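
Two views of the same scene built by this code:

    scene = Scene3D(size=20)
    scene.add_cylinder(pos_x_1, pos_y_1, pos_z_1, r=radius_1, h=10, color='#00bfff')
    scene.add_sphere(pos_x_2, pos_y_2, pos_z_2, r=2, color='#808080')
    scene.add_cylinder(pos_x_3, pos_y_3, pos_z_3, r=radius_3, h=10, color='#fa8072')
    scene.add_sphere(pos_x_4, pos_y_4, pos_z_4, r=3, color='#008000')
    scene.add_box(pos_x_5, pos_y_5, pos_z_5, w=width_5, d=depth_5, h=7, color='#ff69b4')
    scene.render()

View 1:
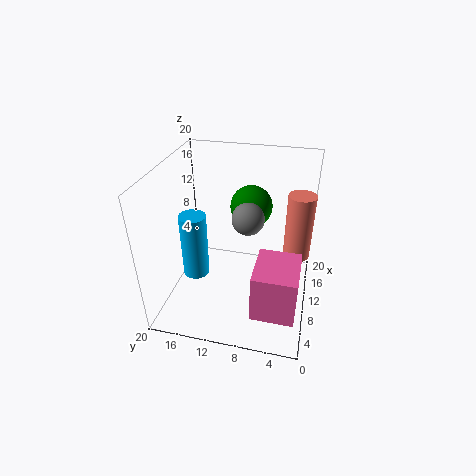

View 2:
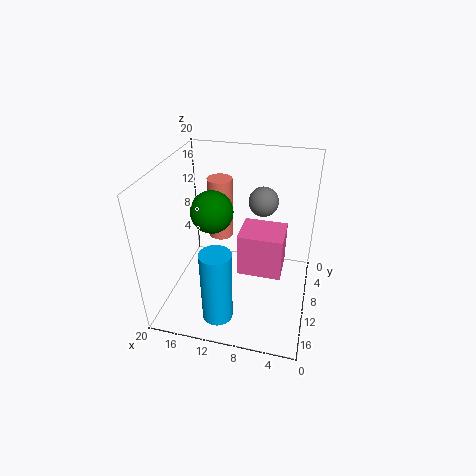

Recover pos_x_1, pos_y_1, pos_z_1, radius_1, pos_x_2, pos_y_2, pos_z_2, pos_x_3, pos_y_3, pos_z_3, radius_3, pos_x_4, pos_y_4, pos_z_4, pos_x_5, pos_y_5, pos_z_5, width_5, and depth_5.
pos_x_1 = 11
pos_y_1 = 17
pos_z_1 = 2
radius_1 = 2
pos_x_2 = 7
pos_y_2 = 8
pos_z_2 = 15
pos_x_3 = 15
pos_y_3 = 2
pos_z_3 = 5
radius_3 = 2
pos_x_4 = 14
pos_y_4 = 9
pos_z_4 = 13
pos_x_5 = 4
pos_y_5 = 1
pos_z_5 = 1
width_5 = 7
depth_5 = 6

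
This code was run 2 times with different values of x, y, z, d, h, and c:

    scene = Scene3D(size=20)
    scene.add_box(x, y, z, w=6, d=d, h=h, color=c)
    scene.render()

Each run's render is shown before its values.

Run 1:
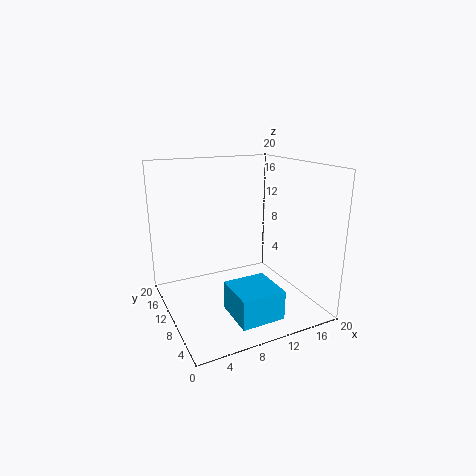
x = 7
y = 2.25
z = 0.75
d = 6
h = 4
c = 'deepskyblue'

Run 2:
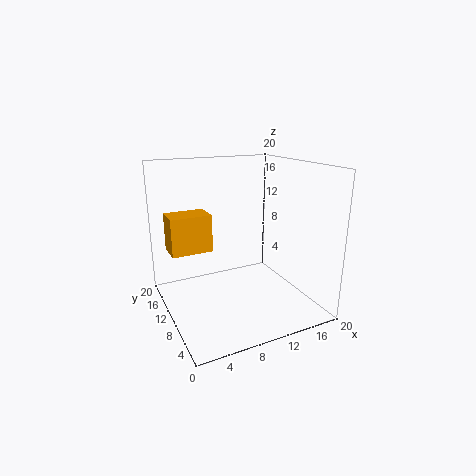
x = 1.5
y = 13.25
z = 7.25
d = 4
h = 5.5
c = 'orange'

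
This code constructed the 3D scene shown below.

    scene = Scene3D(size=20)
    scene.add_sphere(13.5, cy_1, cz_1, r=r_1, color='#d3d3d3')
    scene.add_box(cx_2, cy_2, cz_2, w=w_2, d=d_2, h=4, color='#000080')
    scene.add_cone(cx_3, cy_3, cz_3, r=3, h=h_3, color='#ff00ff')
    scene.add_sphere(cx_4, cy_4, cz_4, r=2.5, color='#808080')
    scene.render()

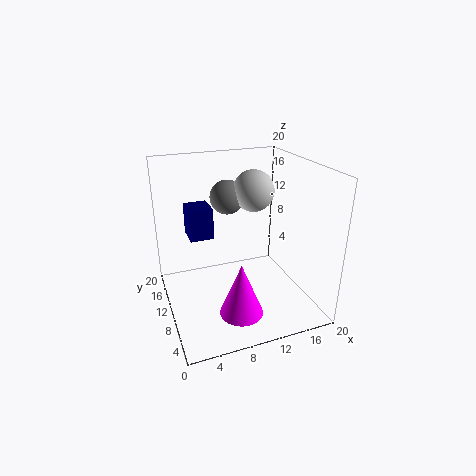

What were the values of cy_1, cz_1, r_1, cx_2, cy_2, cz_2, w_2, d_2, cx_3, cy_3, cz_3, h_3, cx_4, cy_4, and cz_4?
cy_1 = 13, cz_1 = 15.5, r_1 = 3, cx_2 = 3, cy_2 = 8, cz_2 = 11.5, w_2 = 3, d_2 = 3.5, cx_3 = 9, cy_3 = 6, cz_3 = 0.5, h_3 = 7.5, cx_4 = 10, cy_4 = 14.5, cz_4 = 14.5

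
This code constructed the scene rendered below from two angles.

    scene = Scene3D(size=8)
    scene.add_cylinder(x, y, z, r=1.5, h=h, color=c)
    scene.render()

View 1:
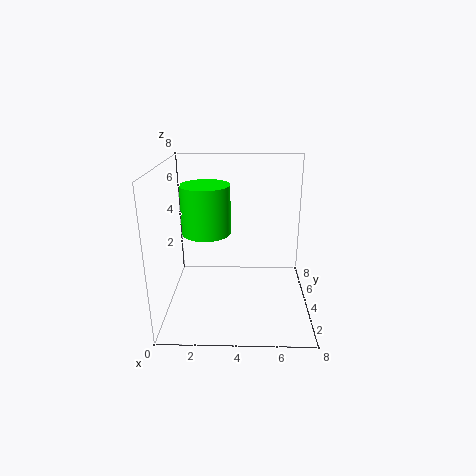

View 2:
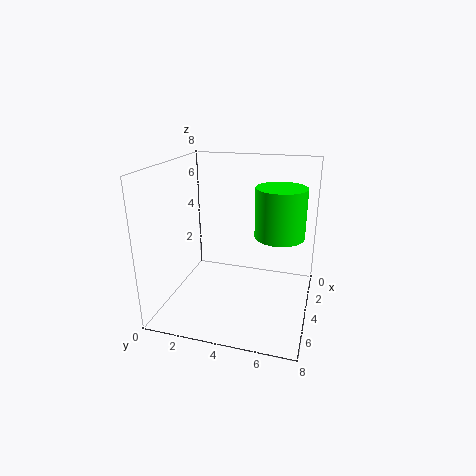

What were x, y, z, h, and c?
x = 2
y = 6
z = 3.5
h = 3
c = 'lime'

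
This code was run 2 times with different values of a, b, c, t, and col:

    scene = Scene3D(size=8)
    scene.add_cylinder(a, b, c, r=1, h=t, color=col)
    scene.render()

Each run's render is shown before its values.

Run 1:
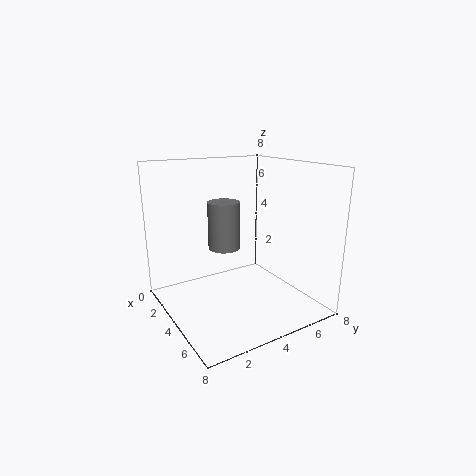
a = 1.5, b = 4.5, c = 2.5, t = 3, col = 'gray'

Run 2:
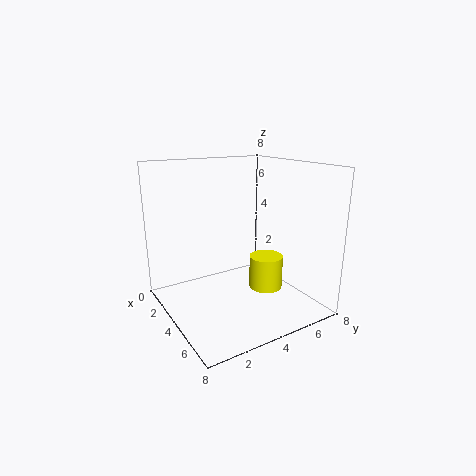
a = 4, b = 6, c = 0.5, t = 2, col = 'yellow'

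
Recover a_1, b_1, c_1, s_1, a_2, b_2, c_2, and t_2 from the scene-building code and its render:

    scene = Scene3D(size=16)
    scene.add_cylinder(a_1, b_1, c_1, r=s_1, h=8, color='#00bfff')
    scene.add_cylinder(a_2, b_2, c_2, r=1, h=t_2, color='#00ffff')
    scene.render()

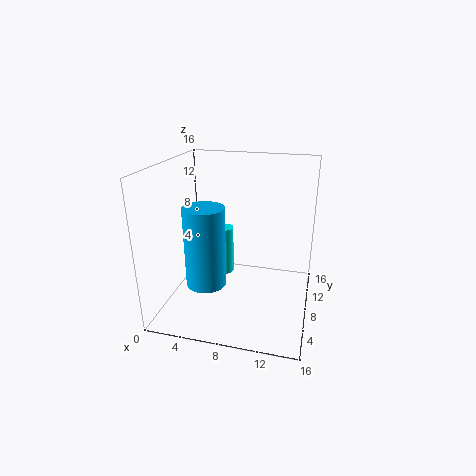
a_1 = 6, b_1 = 3, c_1 = 5, s_1 = 2, a_2 = 7, b_2 = 6, c_2 = 5, t_2 = 5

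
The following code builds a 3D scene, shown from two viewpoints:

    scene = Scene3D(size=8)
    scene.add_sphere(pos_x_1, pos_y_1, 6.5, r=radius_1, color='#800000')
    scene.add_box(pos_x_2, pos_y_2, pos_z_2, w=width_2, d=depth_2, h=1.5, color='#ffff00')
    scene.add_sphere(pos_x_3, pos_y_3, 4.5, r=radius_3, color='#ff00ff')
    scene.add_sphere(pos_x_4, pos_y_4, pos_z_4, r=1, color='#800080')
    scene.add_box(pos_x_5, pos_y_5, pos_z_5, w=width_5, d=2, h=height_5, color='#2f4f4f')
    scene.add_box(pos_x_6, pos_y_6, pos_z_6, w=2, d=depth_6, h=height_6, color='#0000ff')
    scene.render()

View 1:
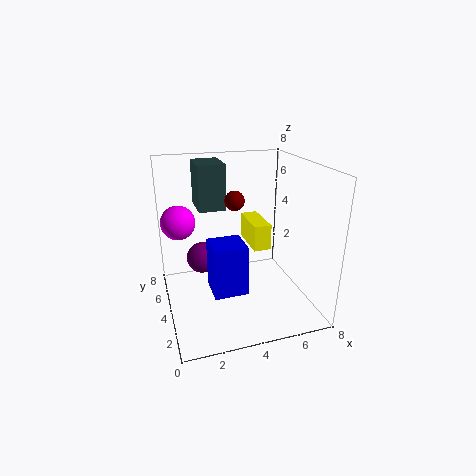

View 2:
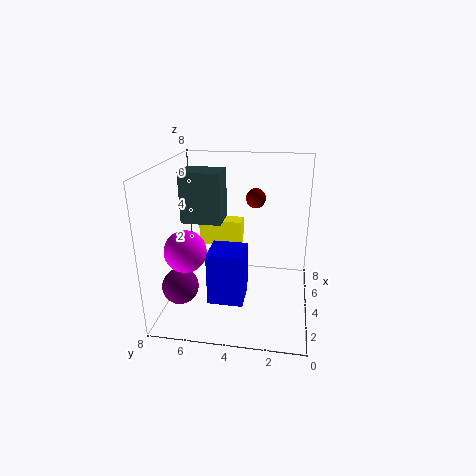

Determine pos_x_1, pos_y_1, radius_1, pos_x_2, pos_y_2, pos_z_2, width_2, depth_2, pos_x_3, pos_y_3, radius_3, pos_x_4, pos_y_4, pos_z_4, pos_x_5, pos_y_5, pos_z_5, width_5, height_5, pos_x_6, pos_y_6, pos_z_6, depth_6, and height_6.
pos_x_1 = 3.5
pos_y_1 = 3
radius_1 = 0.5
pos_x_2 = 5
pos_y_2 = 4
pos_z_2 = 3
width_2 = 1
depth_2 = 2.5
pos_x_3 = 1
pos_y_3 = 6
radius_3 = 1
pos_x_4 = 2.5
pos_y_4 = 7
pos_z_4 = 1.5
pos_x_5 = 2
pos_y_5 = 4.5
pos_z_5 = 5.5
width_5 = 1.5
height_5 = 2.5
pos_x_6 = 2.5
pos_y_6 = 3.5
pos_z_6 = 0.5
depth_6 = 2
height_6 = 3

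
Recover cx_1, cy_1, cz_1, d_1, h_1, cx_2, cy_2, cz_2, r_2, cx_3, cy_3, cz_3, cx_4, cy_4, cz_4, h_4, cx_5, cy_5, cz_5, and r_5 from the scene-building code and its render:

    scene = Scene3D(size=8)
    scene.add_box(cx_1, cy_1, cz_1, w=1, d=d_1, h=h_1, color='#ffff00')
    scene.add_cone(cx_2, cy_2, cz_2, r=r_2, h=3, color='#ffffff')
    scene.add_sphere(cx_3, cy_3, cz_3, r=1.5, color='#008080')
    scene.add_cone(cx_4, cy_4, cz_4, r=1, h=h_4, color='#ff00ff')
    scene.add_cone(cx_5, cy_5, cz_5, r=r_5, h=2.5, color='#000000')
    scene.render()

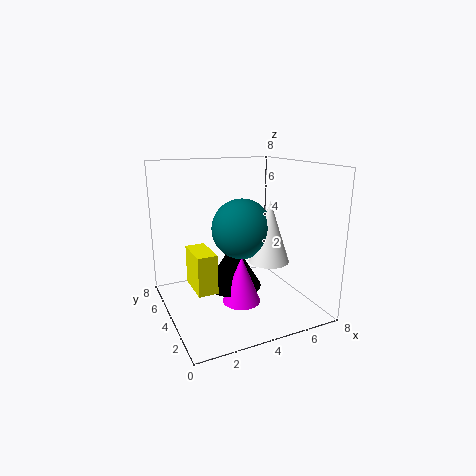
cx_1 = 1
cy_1 = 2
cz_1 = 2
d_1 = 2
h_1 = 2
cx_2 = 4.5
cy_2 = 1.5
cz_2 = 3.5
r_2 = 1
cx_3 = 3.5
cy_3 = 2.5
cz_3 = 5
cx_4 = 3.5
cy_4 = 2.5
cz_4 = 1
h_4 = 2.5
cx_5 = 3.5
cy_5 = 3.5
cz_5 = 1.5
r_5 = 1.5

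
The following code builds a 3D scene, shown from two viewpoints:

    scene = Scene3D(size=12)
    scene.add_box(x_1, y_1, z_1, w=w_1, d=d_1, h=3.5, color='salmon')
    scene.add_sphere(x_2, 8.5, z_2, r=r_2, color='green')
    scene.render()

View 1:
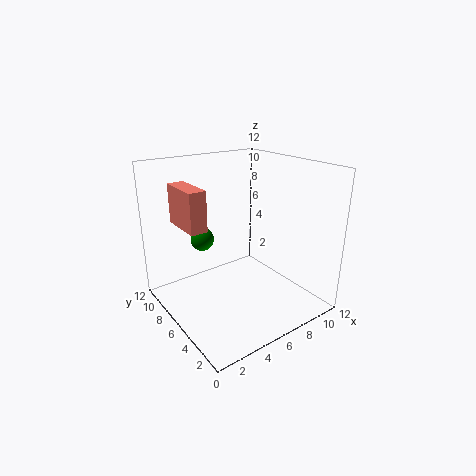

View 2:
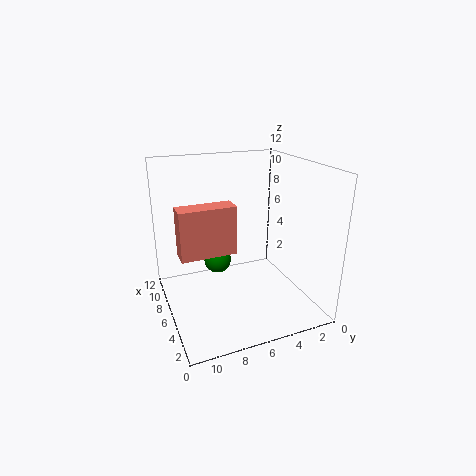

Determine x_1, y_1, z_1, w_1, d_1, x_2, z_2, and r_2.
x_1 = 2.5; y_1 = 7.5; z_1 = 6.5; w_1 = 1.5; d_1 = 4; x_2 = 4; z_2 = 5.5; r_2 = 1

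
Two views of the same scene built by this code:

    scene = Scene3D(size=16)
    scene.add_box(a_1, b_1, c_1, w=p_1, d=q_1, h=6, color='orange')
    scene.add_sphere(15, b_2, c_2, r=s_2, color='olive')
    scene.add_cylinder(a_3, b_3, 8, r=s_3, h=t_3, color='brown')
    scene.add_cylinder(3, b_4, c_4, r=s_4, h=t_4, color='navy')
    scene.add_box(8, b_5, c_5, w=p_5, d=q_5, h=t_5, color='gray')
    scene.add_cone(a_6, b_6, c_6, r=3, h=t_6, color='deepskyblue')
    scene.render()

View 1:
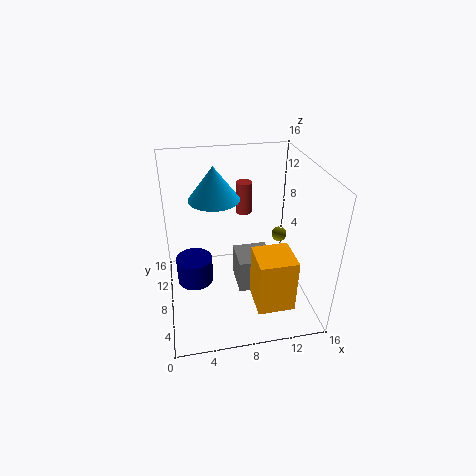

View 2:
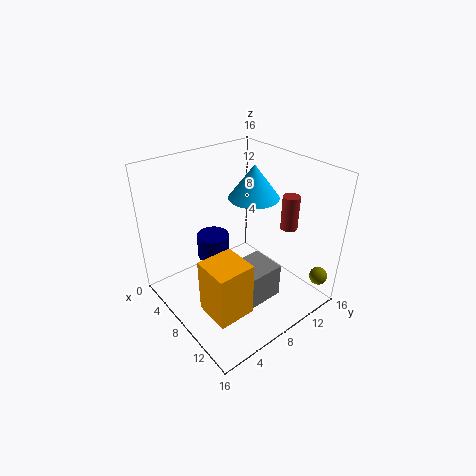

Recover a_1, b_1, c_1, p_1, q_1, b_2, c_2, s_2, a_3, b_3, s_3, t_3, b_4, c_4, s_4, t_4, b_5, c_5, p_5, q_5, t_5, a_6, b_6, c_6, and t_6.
a_1 = 9; b_1 = 2; c_1 = 2; p_1 = 4; q_1 = 4; b_2 = 14; c_2 = 4; s_2 = 1; a_3 = 10; b_3 = 14; s_3 = 1; t_3 = 4; b_4 = 8; c_4 = 3; s_4 = 2; t_4 = 3; b_5 = 7; c_5 = 1; p_5 = 4; q_5 = 4; t_5 = 4; a_6 = 6; b_6 = 12; c_6 = 11; t_6 = 4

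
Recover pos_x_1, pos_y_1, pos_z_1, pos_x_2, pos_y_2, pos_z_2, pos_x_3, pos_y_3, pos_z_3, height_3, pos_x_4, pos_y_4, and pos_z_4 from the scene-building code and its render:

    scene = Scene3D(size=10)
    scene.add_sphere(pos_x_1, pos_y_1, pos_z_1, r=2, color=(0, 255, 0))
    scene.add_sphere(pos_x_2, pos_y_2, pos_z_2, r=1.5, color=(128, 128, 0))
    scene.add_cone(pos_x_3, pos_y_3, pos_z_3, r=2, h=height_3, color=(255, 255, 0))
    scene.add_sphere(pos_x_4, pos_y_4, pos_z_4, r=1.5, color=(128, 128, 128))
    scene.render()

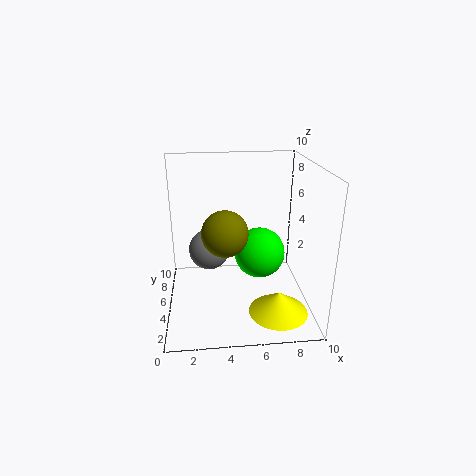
pos_x_1 = 7
pos_y_1 = 7.5
pos_z_1 = 2.5
pos_x_2 = 4
pos_y_2 = 3.5
pos_z_2 = 6
pos_x_3 = 7.5
pos_y_3 = 2.5
pos_z_3 = 0.5
height_3 = 1.5
pos_x_4 = 3
pos_y_4 = 6.5
pos_z_4 = 3.5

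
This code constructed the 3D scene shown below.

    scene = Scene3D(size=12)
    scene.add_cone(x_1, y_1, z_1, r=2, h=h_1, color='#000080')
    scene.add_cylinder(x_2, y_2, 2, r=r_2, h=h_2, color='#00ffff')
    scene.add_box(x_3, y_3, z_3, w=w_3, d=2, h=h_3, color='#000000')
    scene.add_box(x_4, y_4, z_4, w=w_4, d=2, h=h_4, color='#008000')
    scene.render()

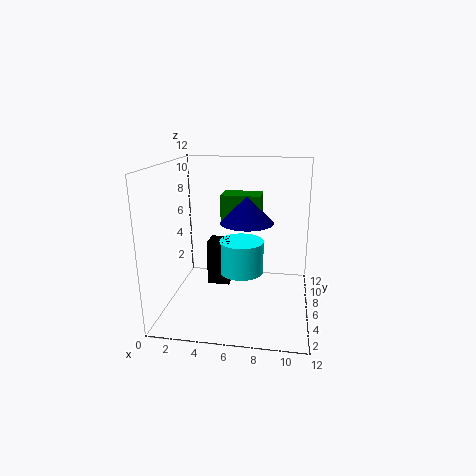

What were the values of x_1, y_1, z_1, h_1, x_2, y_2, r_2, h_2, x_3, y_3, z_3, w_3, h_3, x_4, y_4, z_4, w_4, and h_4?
x_1 = 7
y_1 = 4
z_1 = 8
h_1 = 2
x_2 = 6
y_2 = 8
r_2 = 2
h_2 = 3
x_3 = 3
y_3 = 7
z_3 = 1
w_3 = 2
h_3 = 4
x_4 = 5
y_4 = 4
z_4 = 8
w_4 = 3
h_4 = 2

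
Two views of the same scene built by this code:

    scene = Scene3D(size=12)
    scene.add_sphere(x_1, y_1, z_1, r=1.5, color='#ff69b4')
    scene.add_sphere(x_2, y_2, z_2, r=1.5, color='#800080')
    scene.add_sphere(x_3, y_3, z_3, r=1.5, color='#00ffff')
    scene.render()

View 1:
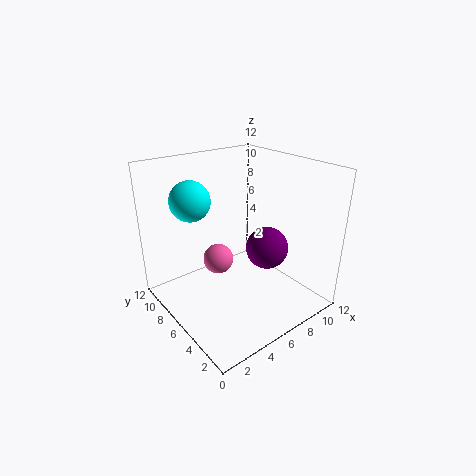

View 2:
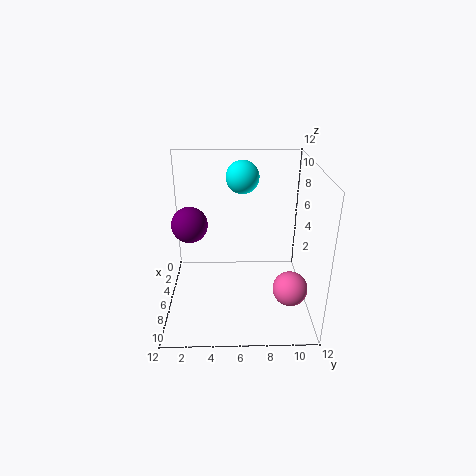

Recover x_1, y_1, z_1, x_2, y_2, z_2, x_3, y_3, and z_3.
x_1 = 7, y_1 = 10.5, z_1 = 1.5, x_2 = 5.5, y_2 = 2, z_2 = 7, x_3 = 2, y_3 = 6.5, z_3 = 10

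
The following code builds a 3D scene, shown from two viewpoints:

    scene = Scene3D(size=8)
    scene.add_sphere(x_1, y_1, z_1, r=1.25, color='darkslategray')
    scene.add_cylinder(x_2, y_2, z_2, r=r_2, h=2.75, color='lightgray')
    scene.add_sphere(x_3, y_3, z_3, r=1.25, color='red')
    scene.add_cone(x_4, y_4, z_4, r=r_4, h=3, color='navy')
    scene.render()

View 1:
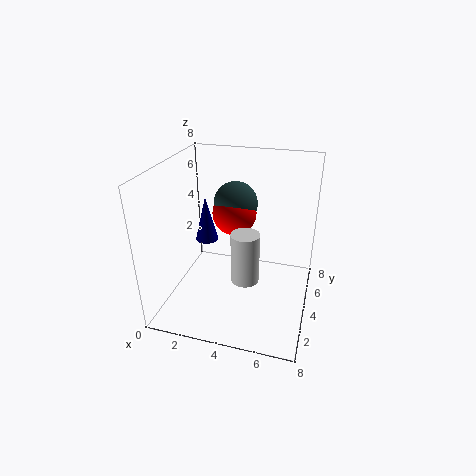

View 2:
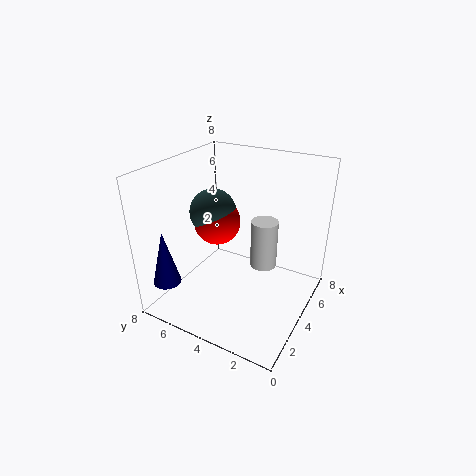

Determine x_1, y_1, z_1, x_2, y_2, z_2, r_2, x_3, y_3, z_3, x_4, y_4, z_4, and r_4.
x_1 = 3.5
y_1 = 5.25
z_1 = 5.5
x_2 = 4.75
y_2 = 2.75
z_2 = 2.25
r_2 = 0.75
x_3 = 3.5
y_3 = 5
z_3 = 5
x_4 = 1
y_4 = 6.75
z_4 = 2
r_4 = 0.75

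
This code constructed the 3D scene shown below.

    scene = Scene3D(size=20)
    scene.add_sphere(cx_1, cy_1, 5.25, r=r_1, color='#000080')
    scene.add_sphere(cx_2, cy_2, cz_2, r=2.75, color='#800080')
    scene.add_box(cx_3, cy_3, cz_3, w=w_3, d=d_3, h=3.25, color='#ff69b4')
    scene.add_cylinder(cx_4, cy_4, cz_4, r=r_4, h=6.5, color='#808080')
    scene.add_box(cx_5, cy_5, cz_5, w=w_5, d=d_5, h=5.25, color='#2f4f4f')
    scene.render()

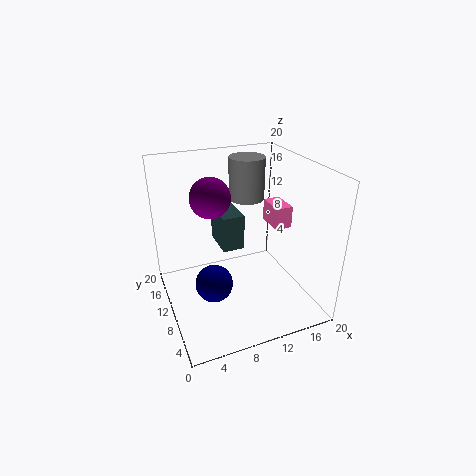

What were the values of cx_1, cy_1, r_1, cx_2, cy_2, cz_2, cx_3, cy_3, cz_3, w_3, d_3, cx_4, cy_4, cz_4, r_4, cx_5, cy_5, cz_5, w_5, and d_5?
cx_1 = 5.5
cy_1 = 7.5
r_1 = 2.5
cx_2 = 6.75
cy_2 = 11.75
cz_2 = 15.75
cx_3 = 16
cy_3 = 10
cz_3 = 10
w_3 = 2.5
d_3 = 4.25
cx_4 = 14.25
cy_4 = 16.75
cz_4 = 12.75
r_4 = 2.75
cx_5 = 8.5
cy_5 = 11.75
cz_5 = 7
w_5 = 3.25
d_5 = 5.5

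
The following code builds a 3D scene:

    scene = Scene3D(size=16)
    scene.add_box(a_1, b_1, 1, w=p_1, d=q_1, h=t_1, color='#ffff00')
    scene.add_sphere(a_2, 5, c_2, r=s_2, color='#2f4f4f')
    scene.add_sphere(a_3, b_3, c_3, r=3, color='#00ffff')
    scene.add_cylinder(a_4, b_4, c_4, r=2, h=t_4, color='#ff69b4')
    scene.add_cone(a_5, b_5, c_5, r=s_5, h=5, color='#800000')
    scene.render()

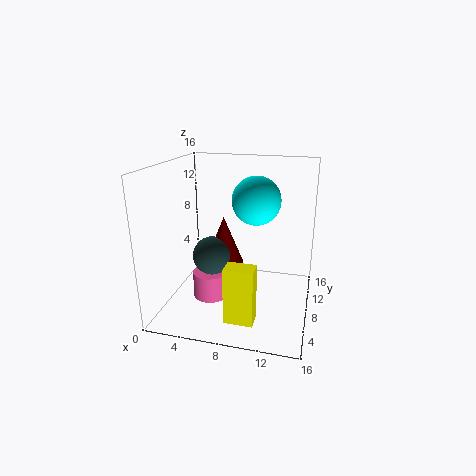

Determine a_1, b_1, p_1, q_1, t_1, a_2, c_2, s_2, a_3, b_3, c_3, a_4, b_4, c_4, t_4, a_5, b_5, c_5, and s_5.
a_1 = 8, b_1 = 2, p_1 = 3, q_1 = 2, t_1 = 6, a_2 = 6, c_2 = 7, s_2 = 2, a_3 = 9, b_3 = 13, c_3 = 11, a_4 = 5, b_4 = 7, c_4 = 1, t_4 = 3, a_5 = 7, b_5 = 6, c_5 = 6, s_5 = 2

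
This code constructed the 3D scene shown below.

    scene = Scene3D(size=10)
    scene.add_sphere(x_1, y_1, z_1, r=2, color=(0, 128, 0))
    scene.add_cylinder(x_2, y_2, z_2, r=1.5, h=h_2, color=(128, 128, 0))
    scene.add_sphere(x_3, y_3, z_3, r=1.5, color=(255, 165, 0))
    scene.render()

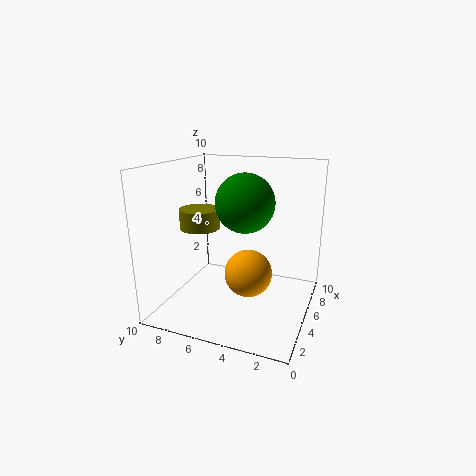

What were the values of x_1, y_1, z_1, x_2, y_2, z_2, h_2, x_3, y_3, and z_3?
x_1 = 5
y_1 = 4.5
z_1 = 7.5
x_2 = 6
y_2 = 8.5
z_2 = 5
h_2 = 1.5
x_3 = 3
y_3 = 3.5
z_3 = 3.5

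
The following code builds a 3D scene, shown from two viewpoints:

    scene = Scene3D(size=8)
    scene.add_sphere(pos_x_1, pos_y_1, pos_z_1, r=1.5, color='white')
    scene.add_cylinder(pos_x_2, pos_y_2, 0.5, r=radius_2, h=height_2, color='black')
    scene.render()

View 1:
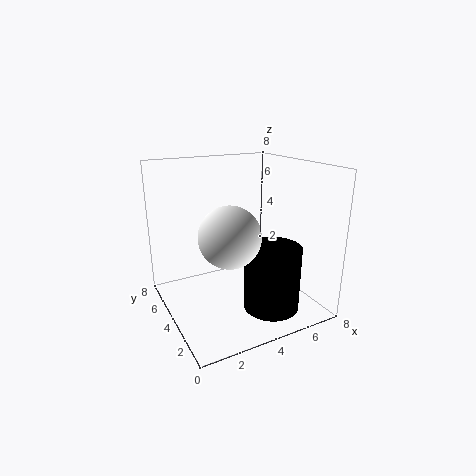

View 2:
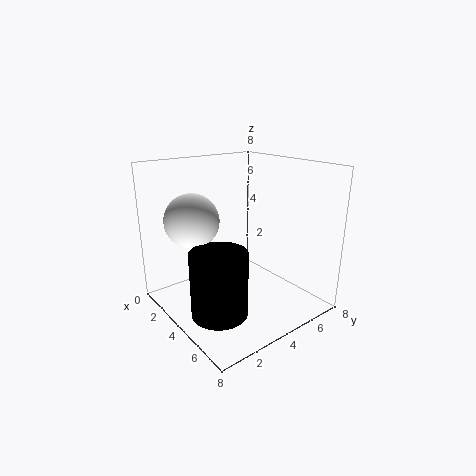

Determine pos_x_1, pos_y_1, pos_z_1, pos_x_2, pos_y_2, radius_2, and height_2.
pos_x_1 = 2.5
pos_y_1 = 2
pos_z_1 = 5
pos_x_2 = 5
pos_y_2 = 2
radius_2 = 1.5
height_2 = 3.5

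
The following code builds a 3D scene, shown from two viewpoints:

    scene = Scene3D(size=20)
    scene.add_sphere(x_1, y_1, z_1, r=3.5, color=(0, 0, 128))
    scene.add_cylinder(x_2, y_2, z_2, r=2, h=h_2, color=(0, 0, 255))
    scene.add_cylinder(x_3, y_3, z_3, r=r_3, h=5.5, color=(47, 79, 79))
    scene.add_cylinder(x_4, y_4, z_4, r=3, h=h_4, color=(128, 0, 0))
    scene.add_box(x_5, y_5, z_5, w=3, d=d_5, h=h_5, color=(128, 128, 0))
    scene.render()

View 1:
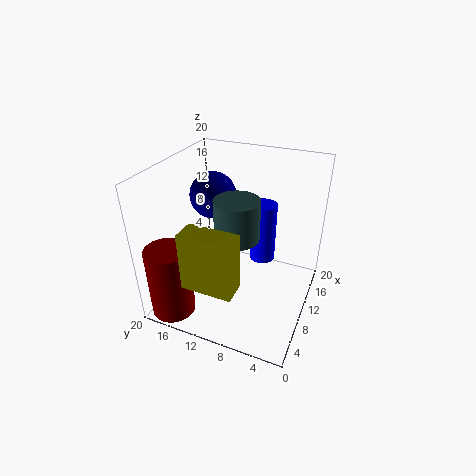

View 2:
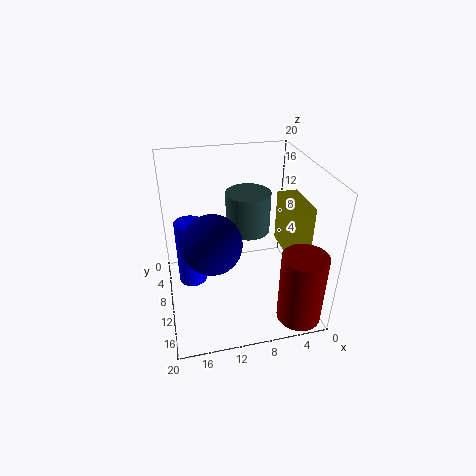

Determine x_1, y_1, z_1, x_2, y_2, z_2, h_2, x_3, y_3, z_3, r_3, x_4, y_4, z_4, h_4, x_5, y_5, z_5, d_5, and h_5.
x_1 = 14.5, y_1 = 16, z_1 = 13.5, x_2 = 16.5, y_2 = 8.5, z_2 = 3, h_2 = 9.5, x_3 = 8.5, y_3 = 9.5, z_3 = 11, r_3 = 3, x_4 = 3, y_4 = 17, z_4 = 0.5, h_4 = 10, x_5 = 0.5, y_5 = 7, z_5 = 7.5, d_5 = 6.5, h_5 = 7.5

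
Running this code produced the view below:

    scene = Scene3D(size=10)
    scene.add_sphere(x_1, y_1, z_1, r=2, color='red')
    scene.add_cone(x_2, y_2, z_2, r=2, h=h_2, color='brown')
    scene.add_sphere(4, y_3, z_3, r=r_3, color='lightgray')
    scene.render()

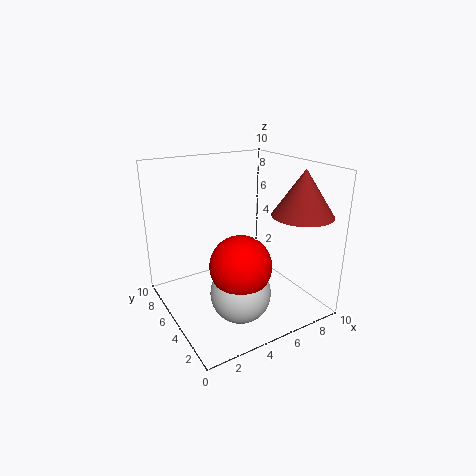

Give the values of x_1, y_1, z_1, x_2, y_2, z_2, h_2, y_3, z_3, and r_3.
x_1 = 4, y_1 = 3, z_1 = 4, x_2 = 8, y_2 = 2, z_2 = 7, h_2 = 3, y_3 = 3, z_3 = 2, r_3 = 2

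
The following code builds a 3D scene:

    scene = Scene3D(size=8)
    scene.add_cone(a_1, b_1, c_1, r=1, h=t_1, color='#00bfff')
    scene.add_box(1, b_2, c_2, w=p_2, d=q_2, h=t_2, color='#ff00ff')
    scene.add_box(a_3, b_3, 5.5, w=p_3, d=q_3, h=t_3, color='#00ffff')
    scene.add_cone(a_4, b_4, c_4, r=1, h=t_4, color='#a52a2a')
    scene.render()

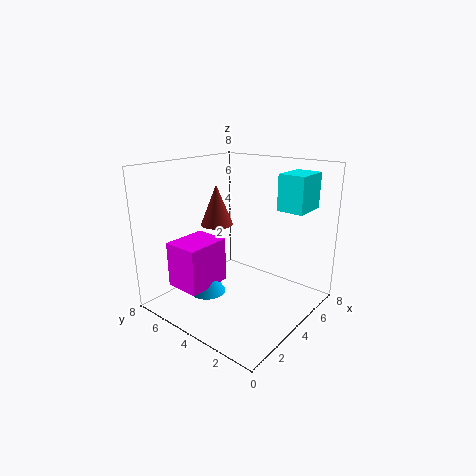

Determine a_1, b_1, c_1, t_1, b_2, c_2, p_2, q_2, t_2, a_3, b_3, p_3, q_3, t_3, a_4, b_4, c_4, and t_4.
a_1 = 2.5; b_1 = 5; c_1 = 1; t_1 = 1.5; b_2 = 4.5; c_2 = 1.5; p_2 = 2.5; q_2 = 2; t_2 = 2.5; a_3 = 5.5; b_3 = 1; p_3 = 2; q_3 = 1.5; t_3 = 2; a_4 = 5; b_4 = 6.5; c_4 = 4; t_4 = 2.5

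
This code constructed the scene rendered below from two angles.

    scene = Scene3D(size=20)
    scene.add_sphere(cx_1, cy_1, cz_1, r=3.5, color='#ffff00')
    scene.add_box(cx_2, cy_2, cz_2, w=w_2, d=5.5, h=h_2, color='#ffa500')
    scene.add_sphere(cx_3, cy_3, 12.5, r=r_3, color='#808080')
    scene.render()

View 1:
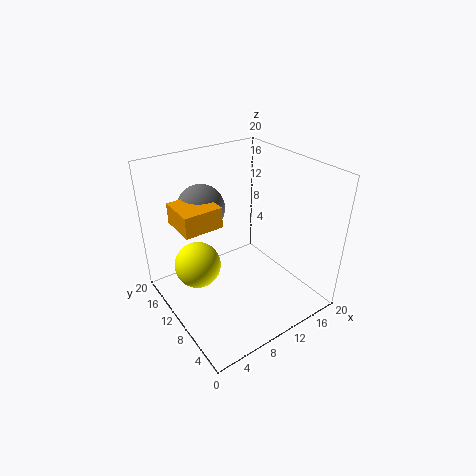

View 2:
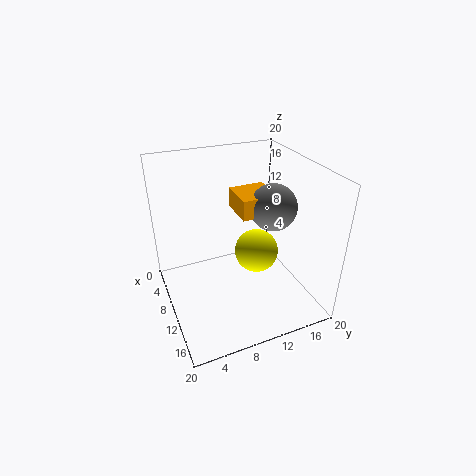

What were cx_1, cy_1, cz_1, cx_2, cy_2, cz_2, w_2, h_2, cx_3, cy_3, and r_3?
cx_1 = 6; cy_1 = 15; cz_1 = 4; cx_2 = 3; cy_2 = 11.5; cz_2 = 11.5; w_2 = 5.5; h_2 = 3; cx_3 = 8; cy_3 = 16.5; r_3 = 3.5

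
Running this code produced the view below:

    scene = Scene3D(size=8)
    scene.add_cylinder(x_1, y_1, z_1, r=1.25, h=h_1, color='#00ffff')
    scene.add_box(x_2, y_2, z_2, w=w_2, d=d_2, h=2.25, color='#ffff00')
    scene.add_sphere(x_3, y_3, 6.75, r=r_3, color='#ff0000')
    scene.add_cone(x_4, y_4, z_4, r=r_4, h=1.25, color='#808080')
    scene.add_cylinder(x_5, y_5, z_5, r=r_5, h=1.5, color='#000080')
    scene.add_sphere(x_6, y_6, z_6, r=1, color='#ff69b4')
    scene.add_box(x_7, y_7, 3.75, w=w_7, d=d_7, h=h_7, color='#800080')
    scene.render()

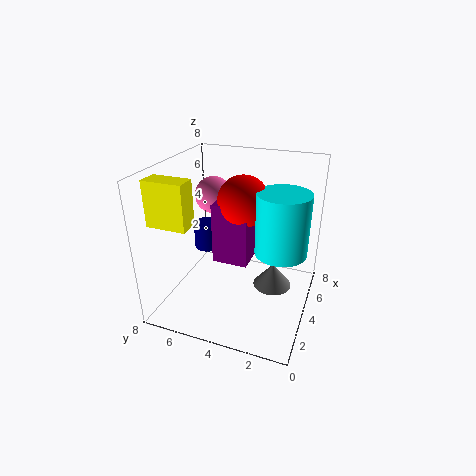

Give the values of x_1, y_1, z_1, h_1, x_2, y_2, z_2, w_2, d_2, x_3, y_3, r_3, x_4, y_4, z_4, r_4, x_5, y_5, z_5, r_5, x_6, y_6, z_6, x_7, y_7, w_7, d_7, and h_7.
x_1 = 2.5
y_1 = 1.25
z_1 = 4.5
h_1 = 3
x_2 = 0.5
y_2 = 5.25
z_2 = 5.75
w_2 = 1
d_2 = 2
x_3 = 2.75
y_3 = 3.25
r_3 = 1.25
x_4 = 3.25
y_4 = 1.75
z_4 = 2
r_4 = 1
x_5 = 4.25
y_5 = 6
z_5 = 3
r_5 = 0.75
x_6 = 4.25
y_6 = 5.5
z_6 = 6.25
x_7 = 1.75
y_7 = 2.75
w_7 = 2.25
d_7 = 1.75
h_7 = 3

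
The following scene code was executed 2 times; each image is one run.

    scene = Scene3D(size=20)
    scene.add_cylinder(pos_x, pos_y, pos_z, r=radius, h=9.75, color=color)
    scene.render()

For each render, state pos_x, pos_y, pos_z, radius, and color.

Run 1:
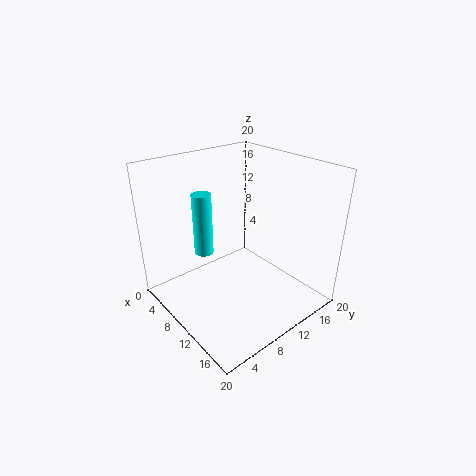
pos_x = 2.75
pos_y = 9
pos_z = 4.75
radius = 1.5
color = 'cyan'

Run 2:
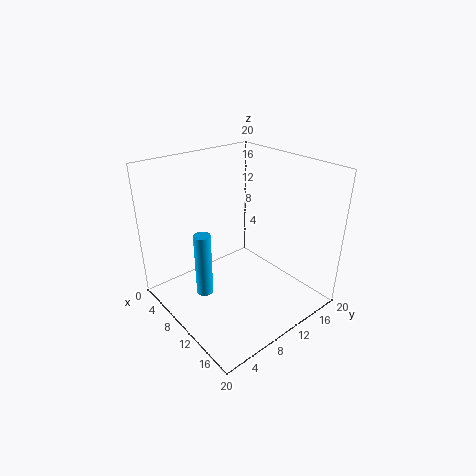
pos_x = 6.25
pos_y = 6.5
pos_z = 0.25
radius = 1.25
color = 'deepskyblue'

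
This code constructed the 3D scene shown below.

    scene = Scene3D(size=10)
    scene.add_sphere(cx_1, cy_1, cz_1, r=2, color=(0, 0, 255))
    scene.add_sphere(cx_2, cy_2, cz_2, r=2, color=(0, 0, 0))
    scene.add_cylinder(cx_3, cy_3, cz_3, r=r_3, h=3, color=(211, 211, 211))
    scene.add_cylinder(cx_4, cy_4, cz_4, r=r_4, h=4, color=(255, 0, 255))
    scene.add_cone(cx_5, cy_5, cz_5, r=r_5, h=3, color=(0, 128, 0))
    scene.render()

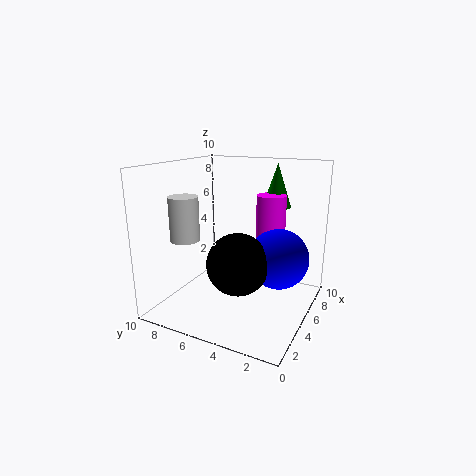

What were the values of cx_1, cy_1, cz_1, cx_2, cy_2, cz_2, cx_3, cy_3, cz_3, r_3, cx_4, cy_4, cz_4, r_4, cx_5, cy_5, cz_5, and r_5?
cx_1 = 5
cy_1 = 2
cz_1 = 4
cx_2 = 3
cy_2 = 4
cz_2 = 4
cx_3 = 3
cy_3 = 8
cz_3 = 5
r_3 = 1
cx_4 = 6
cy_4 = 3
cz_4 = 4
r_4 = 1
cx_5 = 7
cy_5 = 3
cz_5 = 7
r_5 = 1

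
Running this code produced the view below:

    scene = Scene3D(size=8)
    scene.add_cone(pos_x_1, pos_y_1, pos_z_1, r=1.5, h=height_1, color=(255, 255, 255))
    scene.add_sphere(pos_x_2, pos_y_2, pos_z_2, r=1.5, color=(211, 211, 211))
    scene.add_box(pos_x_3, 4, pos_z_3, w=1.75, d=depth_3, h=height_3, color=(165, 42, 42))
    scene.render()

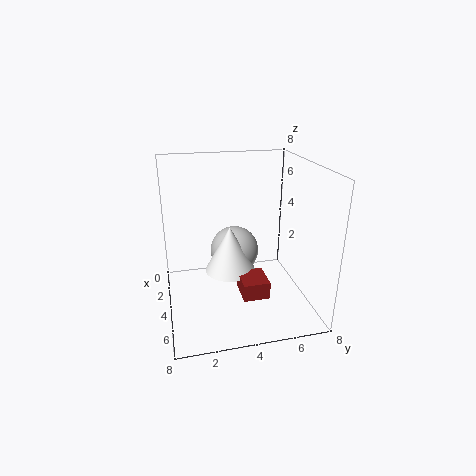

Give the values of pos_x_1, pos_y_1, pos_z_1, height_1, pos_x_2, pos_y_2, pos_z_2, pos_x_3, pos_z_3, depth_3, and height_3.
pos_x_1 = 3, pos_y_1 = 3.75, pos_z_1 = 1.5, height_1 = 2.75, pos_x_2 = 2, pos_y_2 = 4.25, pos_z_2 = 2.25, pos_x_3 = 3.75, pos_z_3 = 0.75, depth_3 = 1.5, height_3 = 1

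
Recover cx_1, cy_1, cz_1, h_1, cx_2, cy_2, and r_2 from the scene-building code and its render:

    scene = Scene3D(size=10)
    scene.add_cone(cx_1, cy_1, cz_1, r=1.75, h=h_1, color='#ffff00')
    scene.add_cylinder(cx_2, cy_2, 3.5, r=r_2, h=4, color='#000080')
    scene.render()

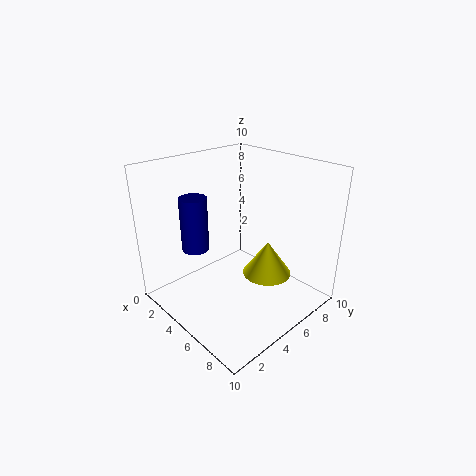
cx_1 = 6.25
cy_1 = 6.75
cz_1 = 2
h_1 = 2.5
cx_2 = 2
cy_2 = 3.5
r_2 = 1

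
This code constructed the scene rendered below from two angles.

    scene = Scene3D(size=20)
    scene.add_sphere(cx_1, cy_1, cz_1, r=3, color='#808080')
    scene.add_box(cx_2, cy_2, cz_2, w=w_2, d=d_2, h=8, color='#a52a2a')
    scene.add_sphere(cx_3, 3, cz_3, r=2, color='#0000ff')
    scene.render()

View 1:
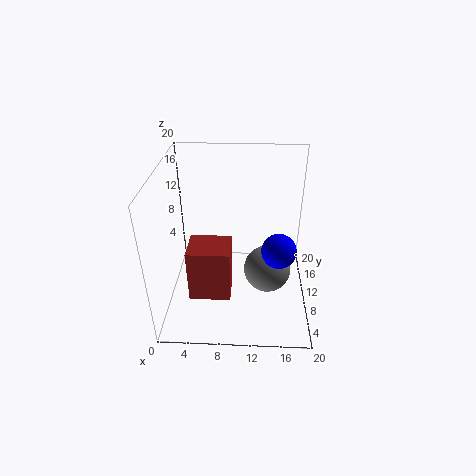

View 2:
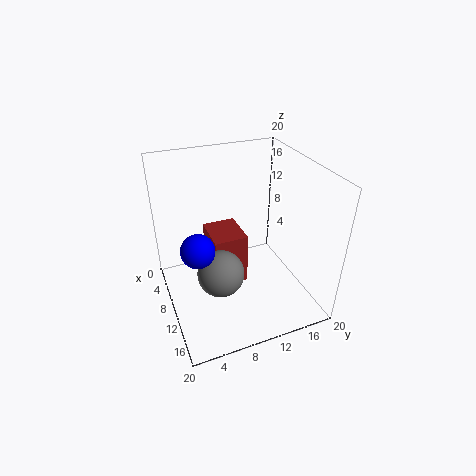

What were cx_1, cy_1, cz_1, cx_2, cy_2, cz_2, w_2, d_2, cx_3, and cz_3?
cx_1 = 14
cy_1 = 6
cz_1 = 8
cx_2 = 3
cy_2 = 7
cz_2 = 1
w_2 = 6
d_2 = 5
cx_3 = 15
cz_3 = 13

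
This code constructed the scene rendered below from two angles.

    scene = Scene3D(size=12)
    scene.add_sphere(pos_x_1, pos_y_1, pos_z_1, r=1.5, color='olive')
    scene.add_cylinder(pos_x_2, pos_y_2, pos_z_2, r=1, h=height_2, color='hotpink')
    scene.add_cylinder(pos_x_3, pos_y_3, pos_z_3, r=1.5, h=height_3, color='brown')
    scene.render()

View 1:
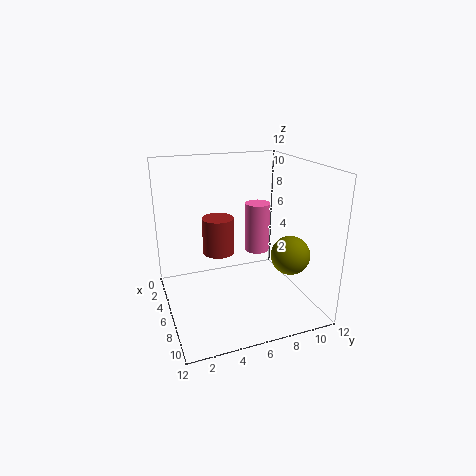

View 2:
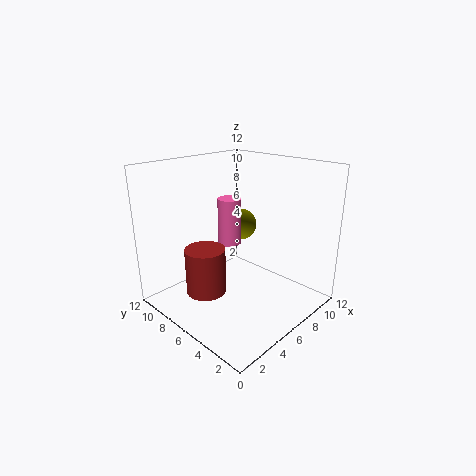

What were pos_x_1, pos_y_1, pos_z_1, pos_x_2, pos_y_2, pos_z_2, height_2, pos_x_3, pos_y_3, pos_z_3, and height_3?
pos_x_1 = 9.5; pos_y_1 = 9; pos_z_1 = 5.5; pos_x_2 = 6.5; pos_y_2 = 7.5; pos_z_2 = 5; height_2 = 4; pos_x_3 = 2; pos_y_3 = 5.5; pos_z_3 = 3; height_3 = 3.5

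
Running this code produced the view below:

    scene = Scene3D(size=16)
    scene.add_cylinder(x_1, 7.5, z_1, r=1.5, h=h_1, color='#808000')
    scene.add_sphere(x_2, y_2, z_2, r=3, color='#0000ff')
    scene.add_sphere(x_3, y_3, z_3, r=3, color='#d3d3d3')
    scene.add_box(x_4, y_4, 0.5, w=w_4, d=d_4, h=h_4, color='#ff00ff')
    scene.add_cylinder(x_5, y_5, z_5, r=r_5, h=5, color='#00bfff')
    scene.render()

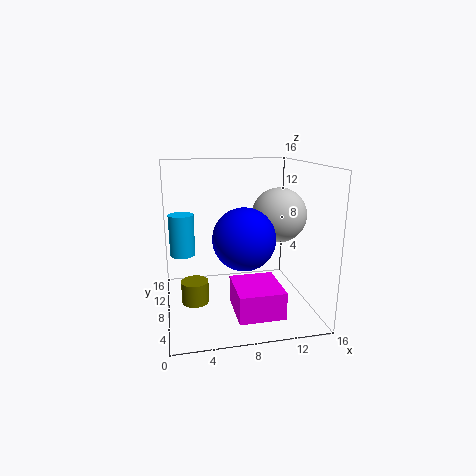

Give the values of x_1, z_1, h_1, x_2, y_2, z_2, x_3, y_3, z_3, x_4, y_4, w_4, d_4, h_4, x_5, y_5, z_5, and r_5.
x_1 = 3; z_1 = 1; h_1 = 2.5; x_2 = 7.5; y_2 = 3; z_2 = 9.5; x_3 = 12.5; y_3 = 7.5; z_3 = 10.5; x_4 = 7; y_4 = 2.5; w_4 = 5; d_4 = 5.5; h_4 = 3; x_5 = 2; y_5 = 12; z_5 = 5; r_5 = 1.5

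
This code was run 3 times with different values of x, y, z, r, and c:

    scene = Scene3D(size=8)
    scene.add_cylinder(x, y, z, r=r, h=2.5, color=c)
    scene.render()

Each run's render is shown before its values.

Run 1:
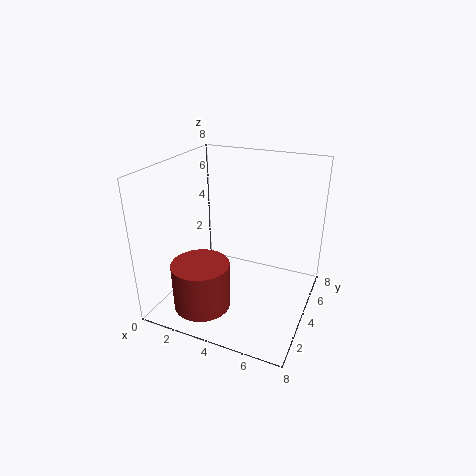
x = 3; y = 1.5; z = 1; r = 1.5; c = 'brown'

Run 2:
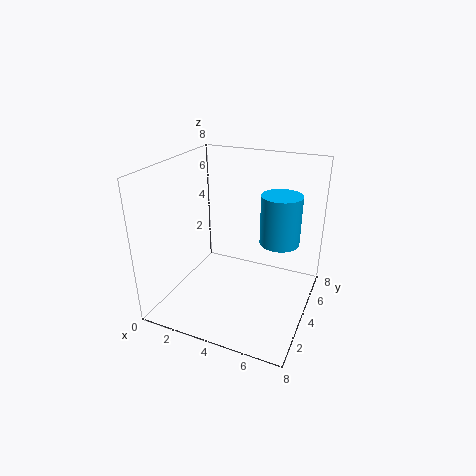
x = 6.5; y = 3.5; z = 4.5; r = 1; c = 'deepskyblue'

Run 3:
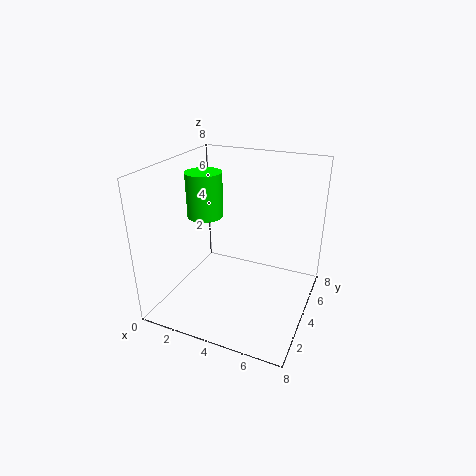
x = 2; y = 4; z = 5; r = 1; c = 'lime'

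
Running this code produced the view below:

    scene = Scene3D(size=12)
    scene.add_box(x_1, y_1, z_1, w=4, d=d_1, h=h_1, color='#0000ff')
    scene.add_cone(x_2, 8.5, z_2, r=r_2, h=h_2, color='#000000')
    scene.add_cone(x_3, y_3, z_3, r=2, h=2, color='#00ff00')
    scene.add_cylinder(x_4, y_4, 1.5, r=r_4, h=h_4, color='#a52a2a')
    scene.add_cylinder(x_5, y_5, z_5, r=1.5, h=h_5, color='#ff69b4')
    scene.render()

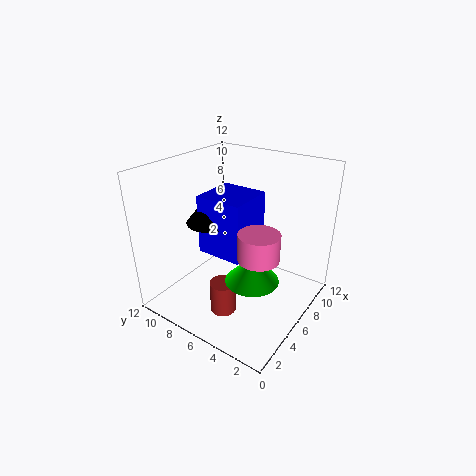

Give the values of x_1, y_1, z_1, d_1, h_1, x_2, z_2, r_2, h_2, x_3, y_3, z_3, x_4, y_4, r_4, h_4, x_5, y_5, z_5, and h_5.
x_1 = 4.5; y_1 = 5; z_1 = 4.5; d_1 = 4; h_1 = 5; x_2 = 5.5; z_2 = 7; r_2 = 2; h_2 = 2.5; x_3 = 3.5; y_3 = 3; z_3 = 4.5; x_4 = 2.5; y_4 = 5; r_4 = 1; h_4 = 2.5; x_5 = 3.5; y_5 = 2.5; z_5 = 6.5; h_5 = 2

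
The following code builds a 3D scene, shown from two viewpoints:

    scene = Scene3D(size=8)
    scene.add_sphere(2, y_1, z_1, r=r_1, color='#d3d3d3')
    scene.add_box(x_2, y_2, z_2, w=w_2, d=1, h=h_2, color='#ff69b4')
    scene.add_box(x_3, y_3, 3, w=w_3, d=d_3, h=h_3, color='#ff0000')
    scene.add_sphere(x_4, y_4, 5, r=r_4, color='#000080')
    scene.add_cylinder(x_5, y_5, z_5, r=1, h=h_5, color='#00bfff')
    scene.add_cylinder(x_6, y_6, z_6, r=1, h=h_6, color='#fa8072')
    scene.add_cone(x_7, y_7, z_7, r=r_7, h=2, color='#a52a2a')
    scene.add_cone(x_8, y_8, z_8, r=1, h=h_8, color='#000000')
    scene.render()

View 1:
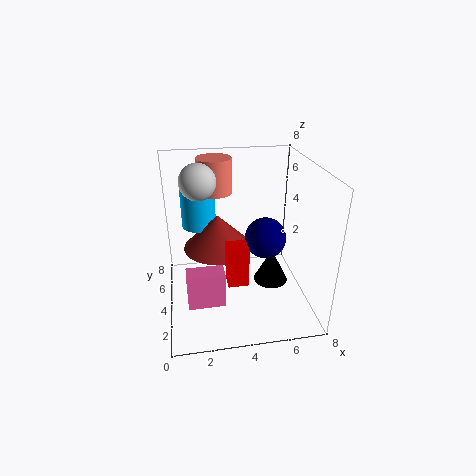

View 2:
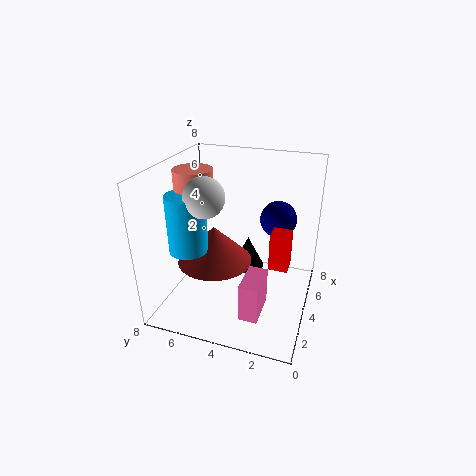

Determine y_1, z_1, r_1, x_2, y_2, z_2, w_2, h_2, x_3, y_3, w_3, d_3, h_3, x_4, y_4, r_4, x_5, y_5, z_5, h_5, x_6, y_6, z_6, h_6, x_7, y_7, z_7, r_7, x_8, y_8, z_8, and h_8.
y_1 = 5
z_1 = 7
r_1 = 1
x_2 = 1
y_2 = 2
z_2 = 1
w_2 = 2
h_2 = 2
x_3 = 3
y_3 = 1
w_3 = 1
d_3 = 1
h_3 = 2
x_4 = 5
y_4 = 2
r_4 = 1
x_5 = 2
y_5 = 6
z_5 = 4
h_5 = 3
x_6 = 3
y_6 = 6
z_6 = 6
h_6 = 2
x_7 = 3
y_7 = 5
z_7 = 3
r_7 = 2
x_8 = 6
y_8 = 4
z_8 = 1
h_8 = 2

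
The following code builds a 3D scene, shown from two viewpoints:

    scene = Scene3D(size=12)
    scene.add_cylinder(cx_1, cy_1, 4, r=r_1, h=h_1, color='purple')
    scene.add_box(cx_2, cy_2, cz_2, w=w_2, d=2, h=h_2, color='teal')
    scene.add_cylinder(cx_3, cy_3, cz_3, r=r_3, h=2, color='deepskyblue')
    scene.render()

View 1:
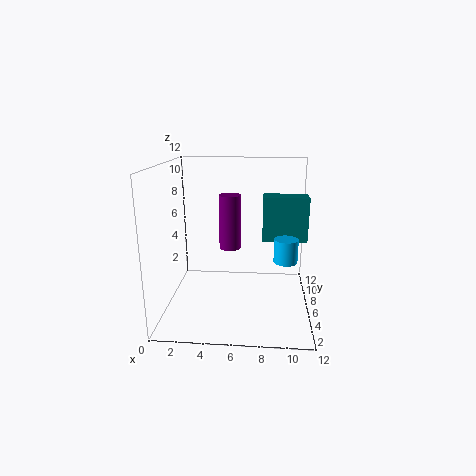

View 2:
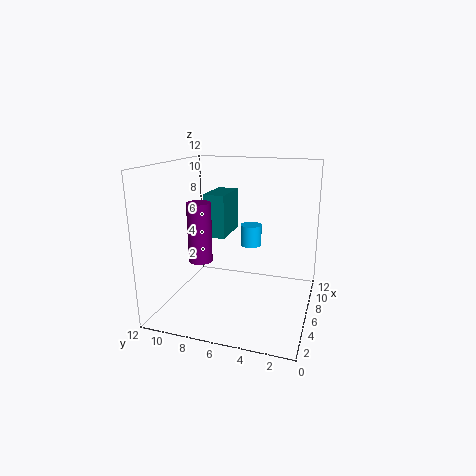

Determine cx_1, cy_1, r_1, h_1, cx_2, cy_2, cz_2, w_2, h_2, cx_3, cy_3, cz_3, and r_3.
cx_1 = 5
cy_1 = 9
r_1 = 1
h_1 = 5
cx_2 = 8
cy_2 = 8
cz_2 = 5
w_2 = 4
h_2 = 4
cx_3 = 10
cy_3 = 6
cz_3 = 4
r_3 = 1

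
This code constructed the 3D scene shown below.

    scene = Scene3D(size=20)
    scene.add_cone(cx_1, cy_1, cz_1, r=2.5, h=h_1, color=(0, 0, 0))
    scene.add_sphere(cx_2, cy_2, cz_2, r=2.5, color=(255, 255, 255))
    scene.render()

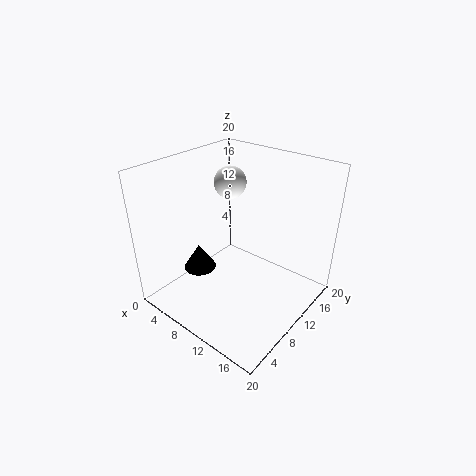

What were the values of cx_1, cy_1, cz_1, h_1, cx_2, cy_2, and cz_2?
cx_1 = 3, cy_1 = 9, cz_1 = 2.5, h_1 = 4, cx_2 = 4, cy_2 = 15.5, cz_2 = 15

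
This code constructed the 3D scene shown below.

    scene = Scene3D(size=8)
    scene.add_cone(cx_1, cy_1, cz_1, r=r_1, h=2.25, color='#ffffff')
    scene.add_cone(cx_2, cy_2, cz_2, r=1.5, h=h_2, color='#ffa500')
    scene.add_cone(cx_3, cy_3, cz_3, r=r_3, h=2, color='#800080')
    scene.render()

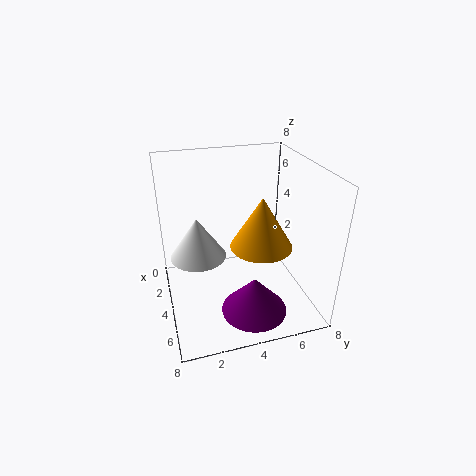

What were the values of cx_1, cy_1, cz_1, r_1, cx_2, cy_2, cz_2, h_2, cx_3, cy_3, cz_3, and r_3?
cx_1 = 4, cy_1 = 1.75, cz_1 = 3.25, r_1 = 1.5, cx_2 = 6.25, cy_2 = 4.5, cz_2 = 4.75, h_2 = 2.5, cx_3 = 6.25, cy_3 = 4.25, cz_3 = 0.75, r_3 = 1.75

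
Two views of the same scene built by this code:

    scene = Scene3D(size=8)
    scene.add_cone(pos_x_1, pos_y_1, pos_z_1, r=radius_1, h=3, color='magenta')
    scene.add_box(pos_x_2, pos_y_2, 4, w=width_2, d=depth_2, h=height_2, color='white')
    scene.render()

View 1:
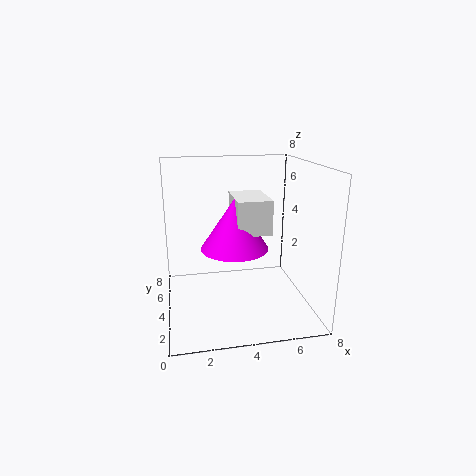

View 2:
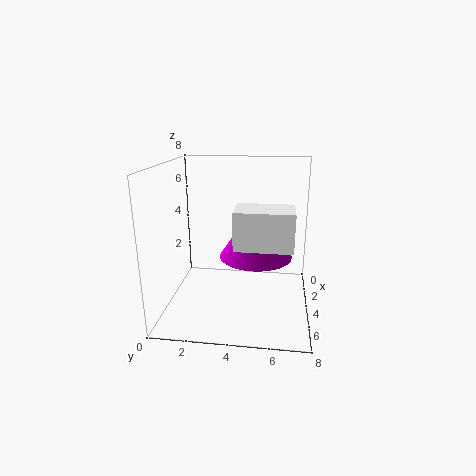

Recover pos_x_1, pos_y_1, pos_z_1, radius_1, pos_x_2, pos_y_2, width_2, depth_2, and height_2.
pos_x_1 = 4
pos_y_1 = 5
pos_z_1 = 3
radius_1 = 2
pos_x_2 = 4
pos_y_2 = 4
width_2 = 2
depth_2 = 3
height_2 = 2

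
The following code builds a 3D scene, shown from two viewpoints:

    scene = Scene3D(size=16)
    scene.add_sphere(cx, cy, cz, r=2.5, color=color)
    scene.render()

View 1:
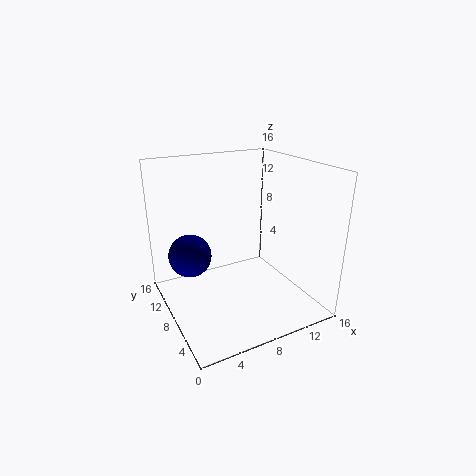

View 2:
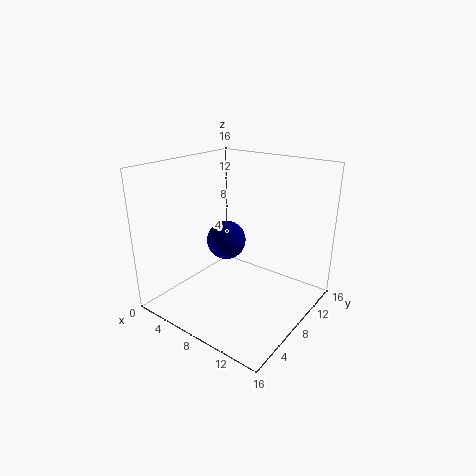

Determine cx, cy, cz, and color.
cx = 3.5; cy = 11.5; cz = 5.25; color = 'navy'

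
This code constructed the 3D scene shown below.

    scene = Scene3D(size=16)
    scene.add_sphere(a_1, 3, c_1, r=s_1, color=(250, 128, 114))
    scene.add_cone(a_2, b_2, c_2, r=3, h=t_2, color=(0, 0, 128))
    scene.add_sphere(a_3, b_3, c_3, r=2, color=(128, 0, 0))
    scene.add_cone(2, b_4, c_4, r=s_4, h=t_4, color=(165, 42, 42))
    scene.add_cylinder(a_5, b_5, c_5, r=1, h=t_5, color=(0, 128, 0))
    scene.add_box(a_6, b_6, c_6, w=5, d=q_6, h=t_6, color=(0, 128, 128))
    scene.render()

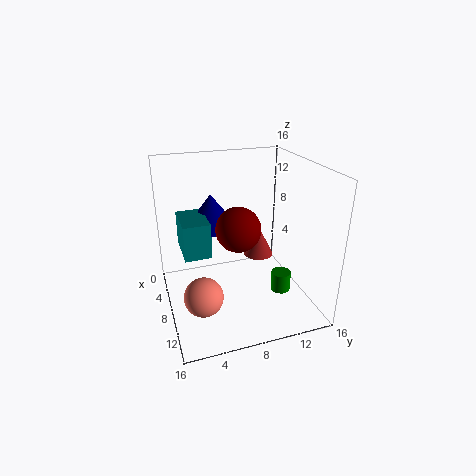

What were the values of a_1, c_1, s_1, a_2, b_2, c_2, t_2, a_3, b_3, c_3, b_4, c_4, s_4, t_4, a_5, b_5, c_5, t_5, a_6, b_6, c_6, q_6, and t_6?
a_1 = 12
c_1 = 4
s_1 = 2
a_2 = 4
b_2 = 6
c_2 = 8
t_2 = 4
a_3 = 14
b_3 = 6
c_3 = 12
b_4 = 13
c_4 = 2
s_4 = 2
t_4 = 4
a_5 = 13
b_5 = 11
c_5 = 4
t_5 = 2
a_6 = 3
b_6 = 2
c_6 = 6
q_6 = 3
t_6 = 4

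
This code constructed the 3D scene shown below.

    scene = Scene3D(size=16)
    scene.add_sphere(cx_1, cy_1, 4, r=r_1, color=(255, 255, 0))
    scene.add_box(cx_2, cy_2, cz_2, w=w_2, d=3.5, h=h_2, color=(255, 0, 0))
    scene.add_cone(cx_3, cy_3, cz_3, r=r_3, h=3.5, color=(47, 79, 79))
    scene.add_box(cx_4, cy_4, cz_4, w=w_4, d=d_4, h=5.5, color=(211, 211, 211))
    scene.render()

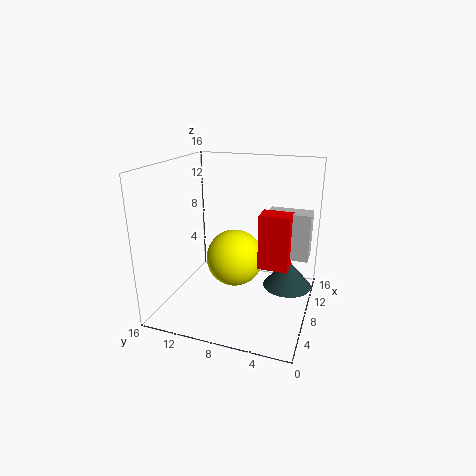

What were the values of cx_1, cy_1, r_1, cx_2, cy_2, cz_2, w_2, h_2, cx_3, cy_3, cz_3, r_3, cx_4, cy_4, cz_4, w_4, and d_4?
cx_1 = 11, cy_1 = 9.5, r_1 = 3.5, cx_2 = 9, cy_2 = 2.5, cz_2 = 4, w_2 = 2.5, h_2 = 6.5, cx_3 = 12.5, cy_3 = 3, cz_3 = 0.5, r_3 = 3, cx_4 = 10.5, cy_4 = 0.5, cz_4 = 5, w_4 = 2.5, d_4 = 5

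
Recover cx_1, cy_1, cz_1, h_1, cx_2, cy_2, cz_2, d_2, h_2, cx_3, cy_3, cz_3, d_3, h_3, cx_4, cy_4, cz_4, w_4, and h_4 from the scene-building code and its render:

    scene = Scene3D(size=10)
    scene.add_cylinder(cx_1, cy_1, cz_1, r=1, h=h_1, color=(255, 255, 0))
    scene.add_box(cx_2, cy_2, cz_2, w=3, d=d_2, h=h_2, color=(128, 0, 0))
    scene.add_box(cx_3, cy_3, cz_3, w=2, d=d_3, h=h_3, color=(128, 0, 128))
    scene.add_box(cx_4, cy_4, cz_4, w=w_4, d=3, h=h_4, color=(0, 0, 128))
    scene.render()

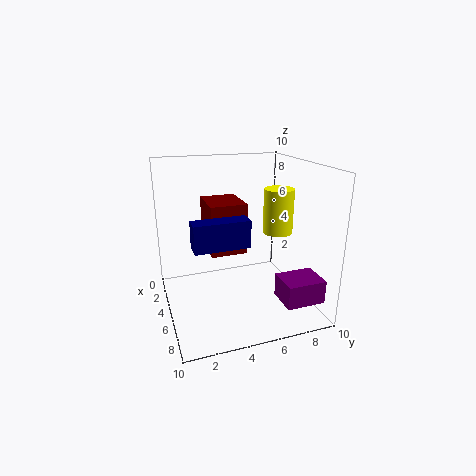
cx_1 = 6; cy_1 = 7.5; cz_1 = 5.5; h_1 = 3; cx_2 = 2.5; cy_2 = 3; cz_2 = 4; d_2 = 2.5; h_2 = 3.5; cx_3 = 8; cy_3 = 6.5; cz_3 = 2; d_3 = 2.5; h_3 = 1.5; cx_4 = 9; cy_4 = 1; cz_4 = 6.5; w_4 = 1; h_4 = 1.5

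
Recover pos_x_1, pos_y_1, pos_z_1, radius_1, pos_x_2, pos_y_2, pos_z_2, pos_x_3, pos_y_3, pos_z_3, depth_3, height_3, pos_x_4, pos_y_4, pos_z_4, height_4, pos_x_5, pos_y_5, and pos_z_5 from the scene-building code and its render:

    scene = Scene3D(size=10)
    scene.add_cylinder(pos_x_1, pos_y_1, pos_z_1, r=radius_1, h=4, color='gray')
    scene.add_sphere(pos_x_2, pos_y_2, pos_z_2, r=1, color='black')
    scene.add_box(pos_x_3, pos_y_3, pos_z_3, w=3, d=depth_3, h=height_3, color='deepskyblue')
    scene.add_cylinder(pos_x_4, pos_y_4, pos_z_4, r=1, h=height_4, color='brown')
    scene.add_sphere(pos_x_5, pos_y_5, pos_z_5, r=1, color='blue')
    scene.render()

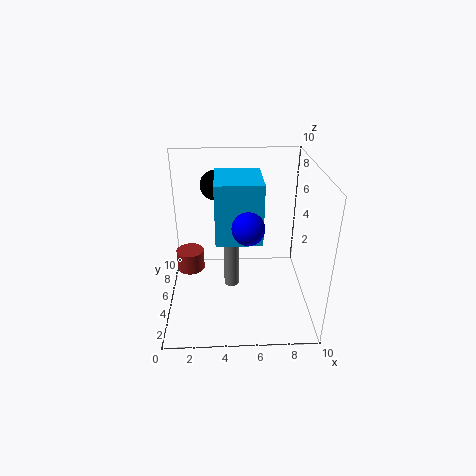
pos_x_1 = 4.5, pos_y_1 = 4, pos_z_1 = 2, radius_1 = 0.5, pos_x_2 = 3.5, pos_y_2 = 6, pos_z_2 = 8.5, pos_x_3 = 3.5, pos_y_3 = 3, pos_z_3 = 5.5, depth_3 = 3.5, height_3 = 4, pos_x_4 = 1.5, pos_y_4 = 6, pos_z_4 = 2, height_4 = 1.5, pos_x_5 = 5.5, pos_y_5 = 2.5, pos_z_5 = 7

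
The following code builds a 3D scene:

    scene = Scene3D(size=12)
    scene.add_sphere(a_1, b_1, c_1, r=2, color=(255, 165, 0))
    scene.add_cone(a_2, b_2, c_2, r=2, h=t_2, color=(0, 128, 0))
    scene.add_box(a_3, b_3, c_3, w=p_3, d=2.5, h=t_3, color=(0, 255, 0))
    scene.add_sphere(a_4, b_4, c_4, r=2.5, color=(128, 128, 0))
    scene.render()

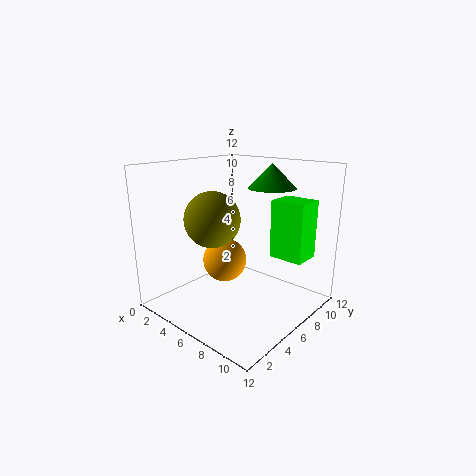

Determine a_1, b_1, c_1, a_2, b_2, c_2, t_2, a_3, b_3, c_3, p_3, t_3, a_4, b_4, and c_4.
a_1 = 3.5; b_1 = 7; c_1 = 3; a_2 = 7.5; b_2 = 8.5; c_2 = 10; t_2 = 2; a_3 = 7.5; b_3 = 8.5; c_3 = 4; p_3 = 3; t_3 = 5; a_4 = 3; b_4 = 6; c_4 = 7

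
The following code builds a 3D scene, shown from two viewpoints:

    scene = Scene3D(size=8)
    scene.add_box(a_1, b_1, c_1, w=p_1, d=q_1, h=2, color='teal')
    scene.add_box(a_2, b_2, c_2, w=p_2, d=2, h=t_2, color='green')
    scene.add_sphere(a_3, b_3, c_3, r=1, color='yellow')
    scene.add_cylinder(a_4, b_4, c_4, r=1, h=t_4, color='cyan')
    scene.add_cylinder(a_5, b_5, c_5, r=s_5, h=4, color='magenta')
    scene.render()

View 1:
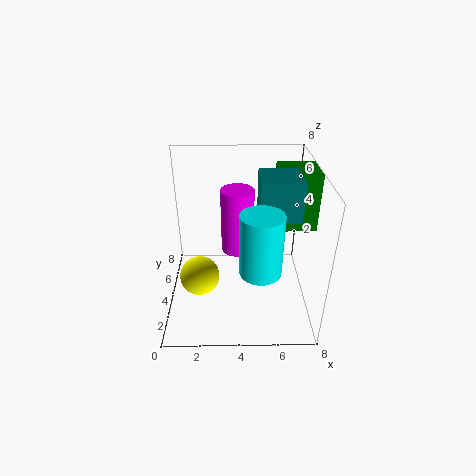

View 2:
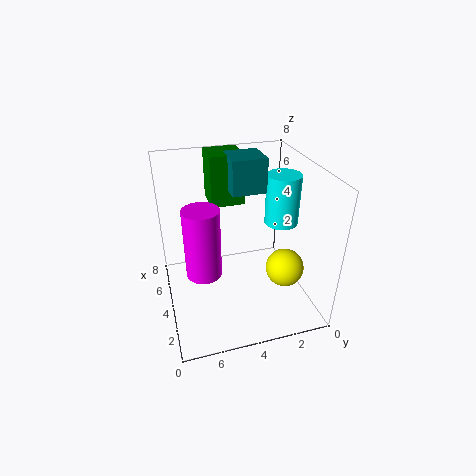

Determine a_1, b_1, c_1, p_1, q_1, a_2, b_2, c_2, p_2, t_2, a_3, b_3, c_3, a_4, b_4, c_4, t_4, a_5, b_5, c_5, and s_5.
a_1 = 5
b_1 = 2
c_1 = 6
p_1 = 2
q_1 = 2
a_2 = 6
b_2 = 3
c_2 = 5
p_2 = 2
t_2 = 3
a_3 = 2
b_3 = 2
c_3 = 3
a_4 = 5
b_4 = 1
c_4 = 4
t_4 = 3
a_5 = 4
b_5 = 6
c_5 = 2
s_5 = 1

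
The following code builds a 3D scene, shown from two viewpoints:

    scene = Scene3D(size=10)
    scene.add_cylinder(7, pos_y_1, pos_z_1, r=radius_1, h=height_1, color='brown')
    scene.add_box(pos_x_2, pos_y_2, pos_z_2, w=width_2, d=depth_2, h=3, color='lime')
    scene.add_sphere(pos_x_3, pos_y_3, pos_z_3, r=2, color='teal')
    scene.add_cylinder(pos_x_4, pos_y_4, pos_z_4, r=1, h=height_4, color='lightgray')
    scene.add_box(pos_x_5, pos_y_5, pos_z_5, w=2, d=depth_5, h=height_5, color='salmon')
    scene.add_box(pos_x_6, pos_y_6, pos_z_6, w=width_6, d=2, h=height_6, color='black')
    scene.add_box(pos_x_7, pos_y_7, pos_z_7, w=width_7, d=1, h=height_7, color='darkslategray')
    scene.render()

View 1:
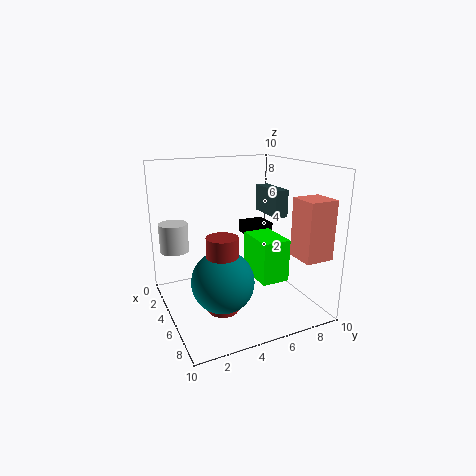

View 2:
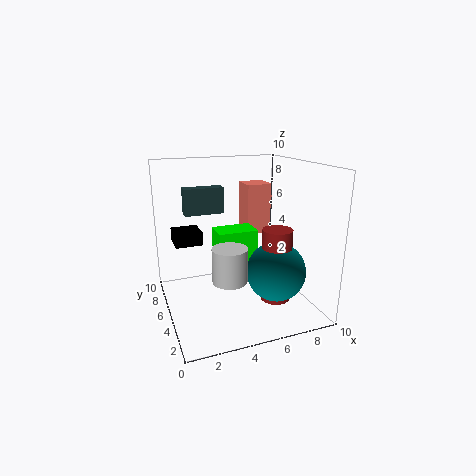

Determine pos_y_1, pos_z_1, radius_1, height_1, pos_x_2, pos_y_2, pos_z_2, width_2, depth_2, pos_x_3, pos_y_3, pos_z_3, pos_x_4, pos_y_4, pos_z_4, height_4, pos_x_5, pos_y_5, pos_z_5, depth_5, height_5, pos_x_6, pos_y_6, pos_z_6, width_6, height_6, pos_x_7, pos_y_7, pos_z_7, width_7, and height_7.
pos_y_1 = 3; pos_z_1 = 1; radius_1 = 1; height_1 = 5; pos_x_2 = 4; pos_y_2 = 6; pos_z_2 = 2; width_2 = 3; depth_2 = 2; pos_x_3 = 7; pos_y_3 = 3; pos_z_3 = 3; pos_x_4 = 3; pos_y_4 = 1; pos_z_4 = 4; height_4 = 2; pos_x_5 = 7; pos_y_5 = 8; pos_z_5 = 4; depth_5 = 2; height_5 = 4; pos_x_6 = 1; pos_y_6 = 7; pos_z_6 = 4; width_6 = 2; height_6 = 1; pos_x_7 = 2; pos_y_7 = 8; pos_z_7 = 6; width_7 = 3; height_7 = 2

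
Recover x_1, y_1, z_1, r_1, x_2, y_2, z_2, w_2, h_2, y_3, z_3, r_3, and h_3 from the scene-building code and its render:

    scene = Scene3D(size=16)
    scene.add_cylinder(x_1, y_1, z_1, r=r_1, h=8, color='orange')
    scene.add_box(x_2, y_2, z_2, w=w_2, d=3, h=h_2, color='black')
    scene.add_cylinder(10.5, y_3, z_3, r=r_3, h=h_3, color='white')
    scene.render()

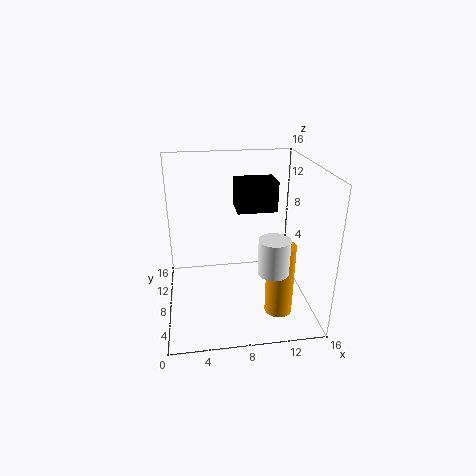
x_1 = 12; y_1 = 4.5; z_1 = 0.5; r_1 = 1.5; x_2 = 7.5; y_2 = 5; z_2 = 12; w_2 = 4; h_2 = 3; y_3 = 2; z_3 = 7; r_3 = 1.5; h_3 = 3.5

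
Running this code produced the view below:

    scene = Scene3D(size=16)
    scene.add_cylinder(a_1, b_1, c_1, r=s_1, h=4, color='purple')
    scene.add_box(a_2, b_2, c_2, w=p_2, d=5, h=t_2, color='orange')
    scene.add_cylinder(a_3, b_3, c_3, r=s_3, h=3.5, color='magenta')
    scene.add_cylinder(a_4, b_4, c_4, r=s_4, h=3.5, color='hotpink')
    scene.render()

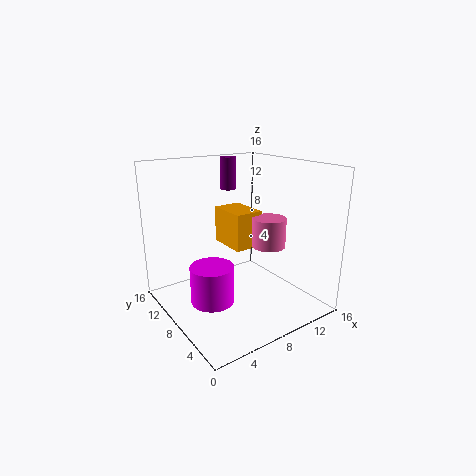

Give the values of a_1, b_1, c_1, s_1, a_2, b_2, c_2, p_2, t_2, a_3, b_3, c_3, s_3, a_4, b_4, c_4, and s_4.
a_1 = 11
b_1 = 14.5
c_1 = 12
s_1 = 1
a_2 = 9
b_2 = 9.5
c_2 = 5.5
p_2 = 3.5
t_2 = 4.5
a_3 = 2
b_3 = 3.5
c_3 = 4.5
s_3 = 2
a_4 = 12.5
b_4 = 8
c_4 = 6
s_4 = 2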